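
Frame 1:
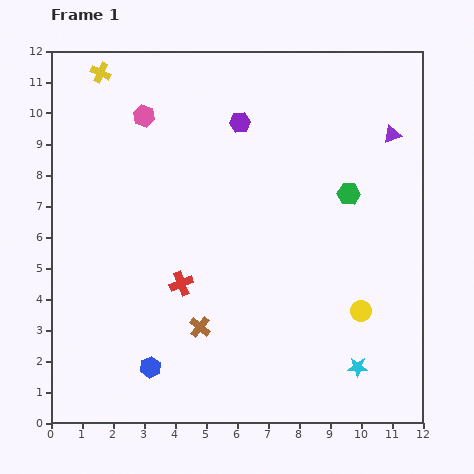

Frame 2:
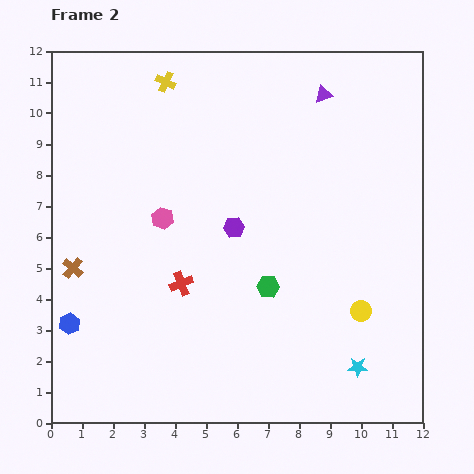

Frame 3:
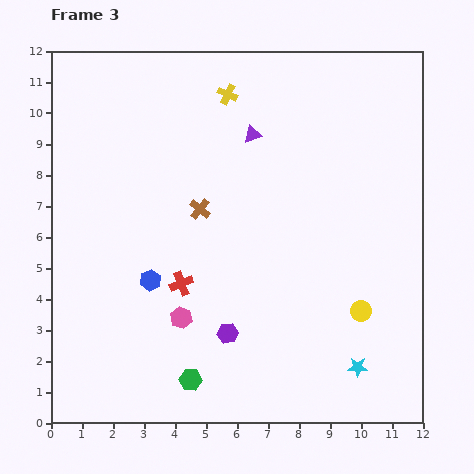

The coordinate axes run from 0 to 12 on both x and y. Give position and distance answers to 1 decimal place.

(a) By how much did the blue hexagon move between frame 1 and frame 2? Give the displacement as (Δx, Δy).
(-2.6, 1.4)

The blue hexagon was at (3.2, 1.8) in frame 1 and (0.6, 3.2) in frame 2.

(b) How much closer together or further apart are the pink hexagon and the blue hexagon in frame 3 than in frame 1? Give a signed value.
-6.5

Distance in frame 1: 8.1. Distance in frame 3: 1.6.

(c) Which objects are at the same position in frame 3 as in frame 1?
the cyan star, the red cross, the yellow circle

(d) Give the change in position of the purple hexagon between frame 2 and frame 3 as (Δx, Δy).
(-0.2, -3.4)

The purple hexagon was at (5.9, 6.3) in frame 2 and (5.7, 2.9) in frame 3.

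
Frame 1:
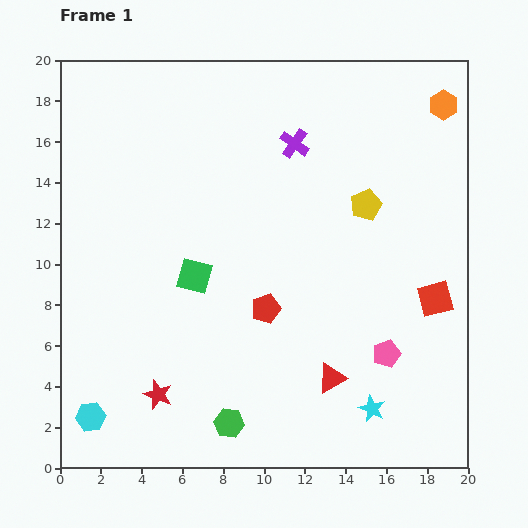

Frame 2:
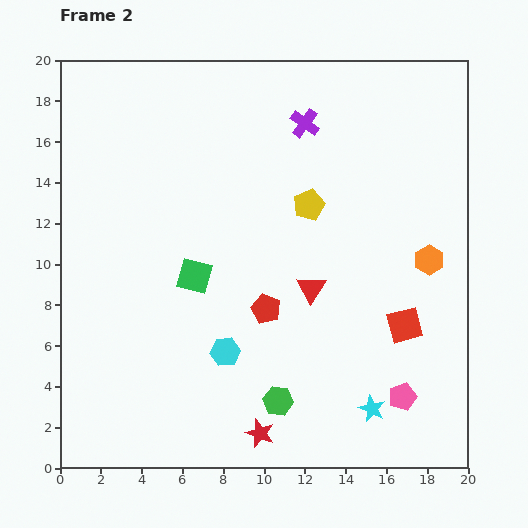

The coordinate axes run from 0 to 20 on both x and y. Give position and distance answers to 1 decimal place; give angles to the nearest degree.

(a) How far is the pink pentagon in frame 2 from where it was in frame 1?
2.2

The pink pentagon moved from (16.0, 5.6) to (16.8, 3.5), a distance of √(0.8² + 2.1²) ≈ 2.2.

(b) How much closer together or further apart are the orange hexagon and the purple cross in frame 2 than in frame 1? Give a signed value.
+1.6

Distance in frame 1: 7.5. Distance in frame 2: 9.1.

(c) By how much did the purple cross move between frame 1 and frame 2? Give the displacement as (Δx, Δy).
(0.5, 1.0)

The purple cross was at (11.5, 15.9) in frame 1 and (12.0, 16.9) in frame 2.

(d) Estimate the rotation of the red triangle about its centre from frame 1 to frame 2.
30° counter-clockwise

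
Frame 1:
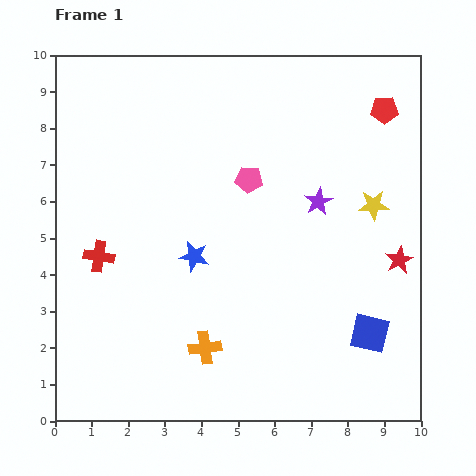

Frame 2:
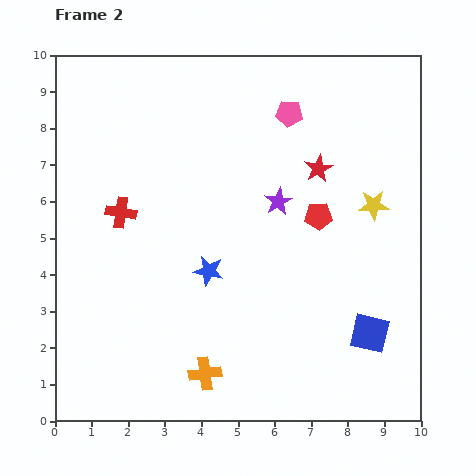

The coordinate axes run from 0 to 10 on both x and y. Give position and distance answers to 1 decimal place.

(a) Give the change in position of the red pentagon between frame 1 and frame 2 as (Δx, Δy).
(-1.8, -2.9)

The red pentagon was at (9.0, 8.5) in frame 1 and (7.2, 5.6) in frame 2.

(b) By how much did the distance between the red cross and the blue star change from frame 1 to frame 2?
+0.3

Distance in frame 1: 2.6. Distance in frame 2: 2.9.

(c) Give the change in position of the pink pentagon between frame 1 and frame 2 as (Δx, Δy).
(1.1, 1.8)

The pink pentagon was at (5.3, 6.6) in frame 1 and (6.4, 8.4) in frame 2.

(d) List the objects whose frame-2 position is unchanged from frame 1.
the blue square, the yellow star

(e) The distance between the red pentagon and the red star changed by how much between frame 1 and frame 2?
-2.8

Distance in frame 1: 4.1. Distance in frame 2: 1.3.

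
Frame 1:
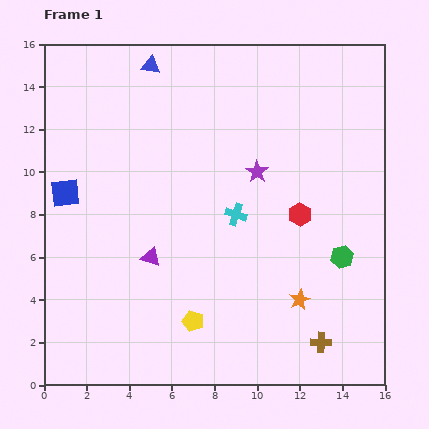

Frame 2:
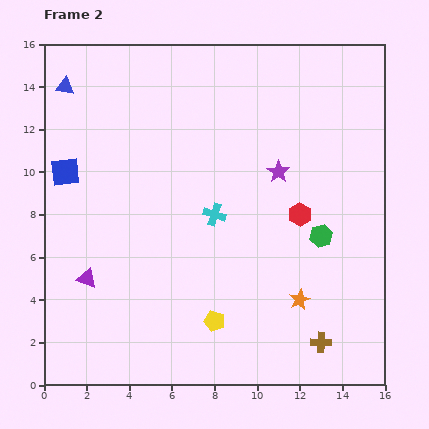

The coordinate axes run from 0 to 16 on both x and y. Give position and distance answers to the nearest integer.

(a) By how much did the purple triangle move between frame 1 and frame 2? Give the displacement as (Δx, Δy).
(-3, -1)

The purple triangle was at (5, 6) in frame 1 and (2, 5) in frame 2.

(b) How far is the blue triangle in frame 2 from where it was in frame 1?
4

The blue triangle moved from (5, 15) to (1, 14), a distance of √(4² + 1²) ≈ 4.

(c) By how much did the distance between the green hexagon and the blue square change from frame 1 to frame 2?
-1

Distance in frame 1: 13. Distance in frame 2: 12.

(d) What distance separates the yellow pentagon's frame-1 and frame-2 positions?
1

The yellow pentagon moved from (7, 3) to (8, 3), a distance of √(1² + 0²) ≈ 1.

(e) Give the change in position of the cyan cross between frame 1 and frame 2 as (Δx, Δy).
(-1, 0)

The cyan cross was at (9, 8) in frame 1 and (8, 8) in frame 2.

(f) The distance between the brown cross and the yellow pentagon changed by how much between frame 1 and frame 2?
-1

Distance in frame 1: 6. Distance in frame 2: 5.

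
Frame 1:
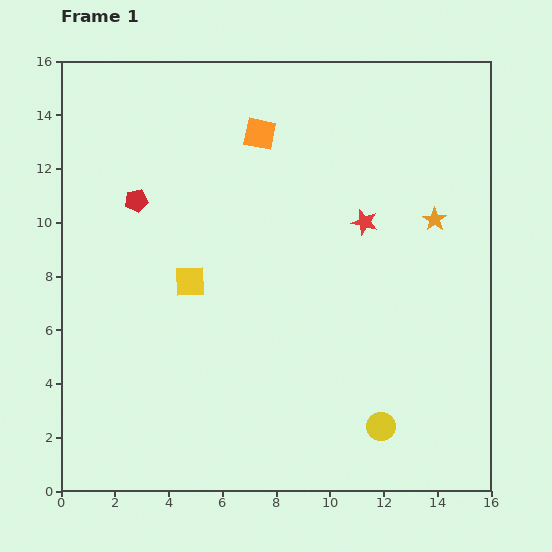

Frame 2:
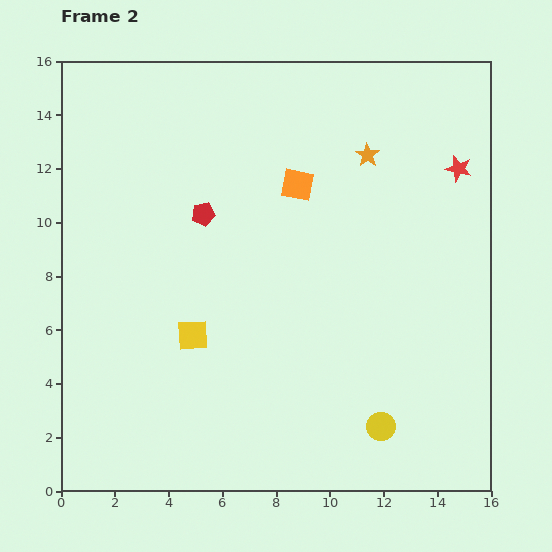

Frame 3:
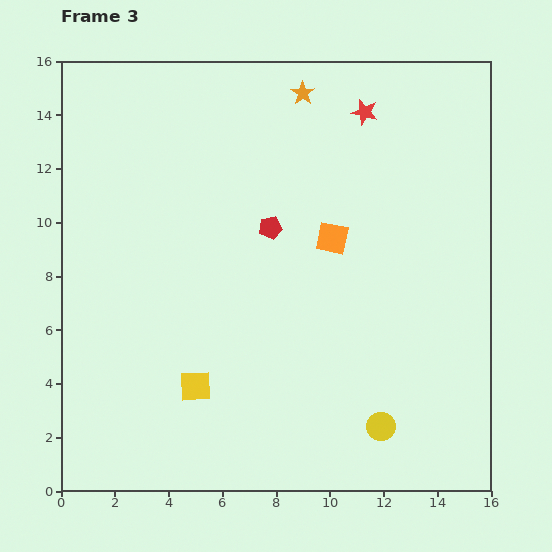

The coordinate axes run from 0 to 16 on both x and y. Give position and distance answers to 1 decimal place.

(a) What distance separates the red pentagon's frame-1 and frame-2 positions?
2.5

The red pentagon moved from (2.8, 10.8) to (5.3, 10.3), a distance of √(2.5² + 0.5²) ≈ 2.5.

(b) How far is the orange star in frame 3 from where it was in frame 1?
6.8

The orange star moved from (13.9, 10.1) to (9.0, 14.8), a distance of √(4.9² + 4.7²) ≈ 6.8.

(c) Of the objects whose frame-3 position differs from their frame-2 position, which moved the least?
the yellow square

(moved 1.9)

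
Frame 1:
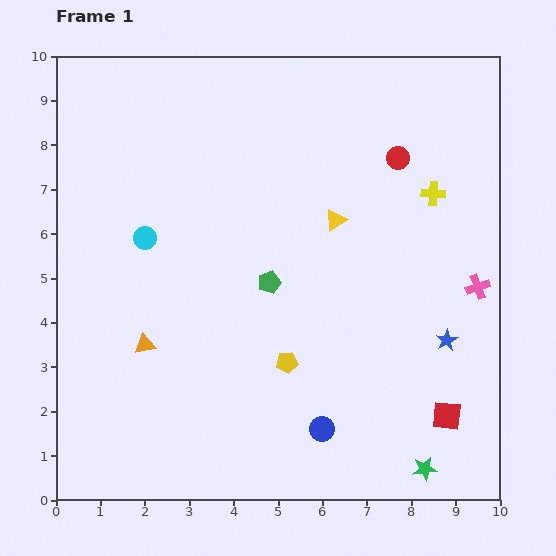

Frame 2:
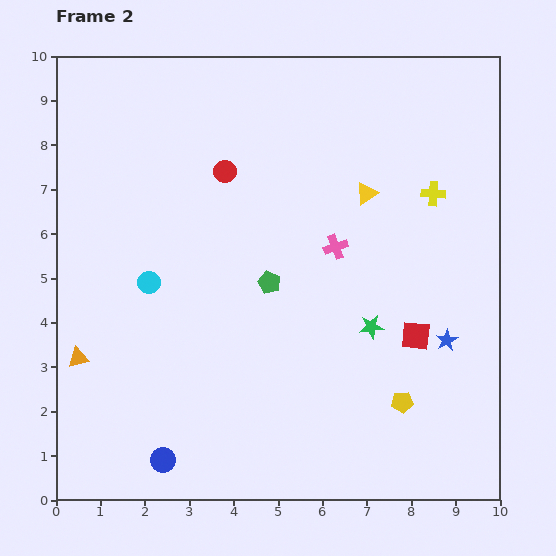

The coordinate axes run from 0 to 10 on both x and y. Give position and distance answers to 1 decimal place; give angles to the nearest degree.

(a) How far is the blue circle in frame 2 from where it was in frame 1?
3.7

The blue circle moved from (6.0, 1.6) to (2.4, 0.9), a distance of √(3.6² + 0.7²) ≈ 3.7.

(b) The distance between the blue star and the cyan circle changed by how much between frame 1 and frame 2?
-0.4

Distance in frame 1: 7.2. Distance in frame 2: 6.8.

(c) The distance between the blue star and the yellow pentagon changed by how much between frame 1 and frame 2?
-1.9

Distance in frame 1: 3.6. Distance in frame 2: 1.7.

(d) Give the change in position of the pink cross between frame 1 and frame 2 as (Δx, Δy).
(-3.2, 0.9)

The pink cross was at (9.5, 4.8) in frame 1 and (6.3, 5.7) in frame 2.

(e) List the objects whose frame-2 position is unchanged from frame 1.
the blue star, the yellow cross, the green pentagon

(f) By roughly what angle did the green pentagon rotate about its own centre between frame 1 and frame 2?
29° counter-clockwise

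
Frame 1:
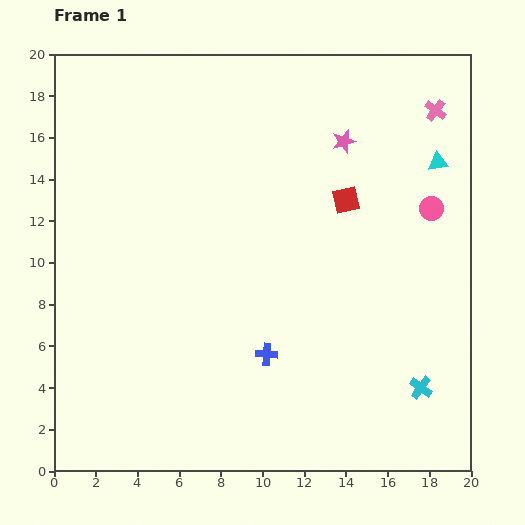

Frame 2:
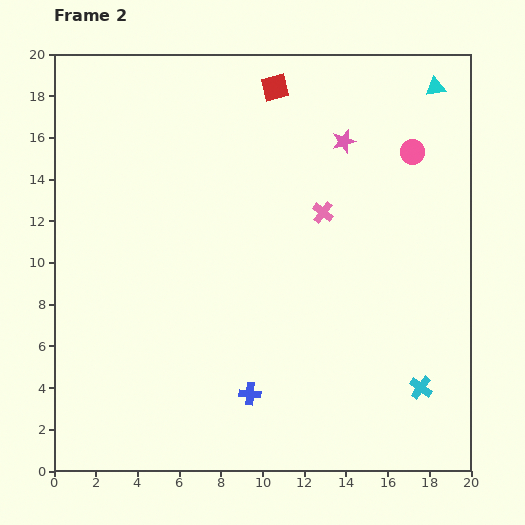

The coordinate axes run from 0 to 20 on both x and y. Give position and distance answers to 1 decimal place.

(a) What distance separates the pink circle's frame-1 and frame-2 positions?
2.8

The pink circle moved from (18.1, 12.6) to (17.2, 15.3), a distance of √(0.9² + 2.7²) ≈ 2.8.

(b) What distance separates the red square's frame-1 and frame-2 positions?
6.4

The red square moved from (14.0, 13.0) to (10.6, 18.4), a distance of √(3.4² + 5.4²) ≈ 6.4.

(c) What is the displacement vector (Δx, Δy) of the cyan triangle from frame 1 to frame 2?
(-0.1, 3.6)

The cyan triangle was at (18.4, 14.8) in frame 1 and (18.3, 18.4) in frame 2.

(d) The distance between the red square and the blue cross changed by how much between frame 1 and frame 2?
+6.4

Distance in frame 1: 8.3. Distance in frame 2: 14.7.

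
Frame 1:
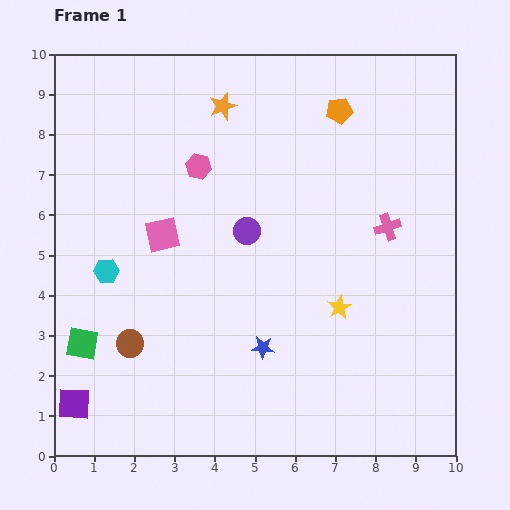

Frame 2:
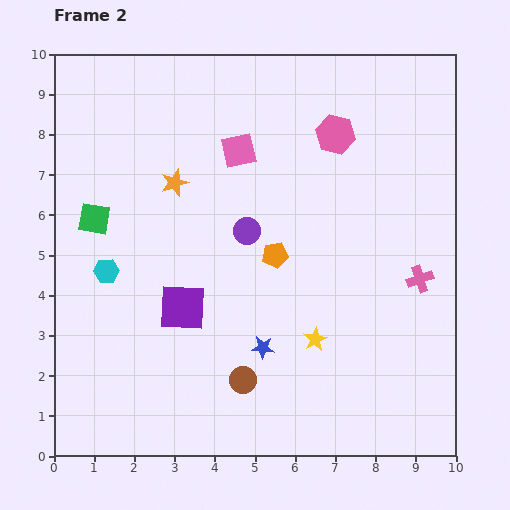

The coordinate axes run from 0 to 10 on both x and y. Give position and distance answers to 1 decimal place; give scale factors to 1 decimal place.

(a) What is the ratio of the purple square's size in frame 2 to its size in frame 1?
1.4×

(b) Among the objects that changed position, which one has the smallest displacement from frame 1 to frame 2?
the yellow star

(moved 1.0)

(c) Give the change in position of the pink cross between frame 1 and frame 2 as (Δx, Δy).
(0.8, -1.3)

The pink cross was at (8.3, 5.7) in frame 1 and (9.1, 4.4) in frame 2.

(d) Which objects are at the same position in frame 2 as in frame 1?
the purple circle, the blue star, the cyan hexagon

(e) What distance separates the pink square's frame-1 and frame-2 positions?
2.8

The pink square moved from (2.7, 5.5) to (4.6, 7.6), a distance of √(1.9² + 2.1²) ≈ 2.8.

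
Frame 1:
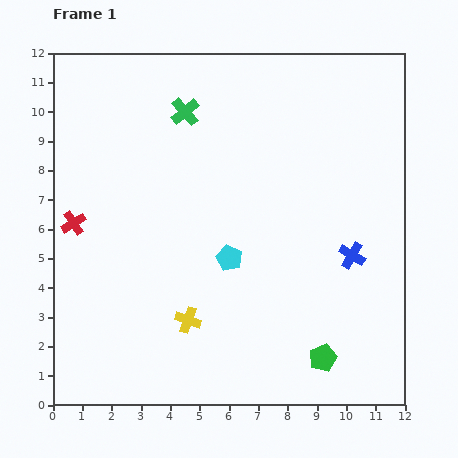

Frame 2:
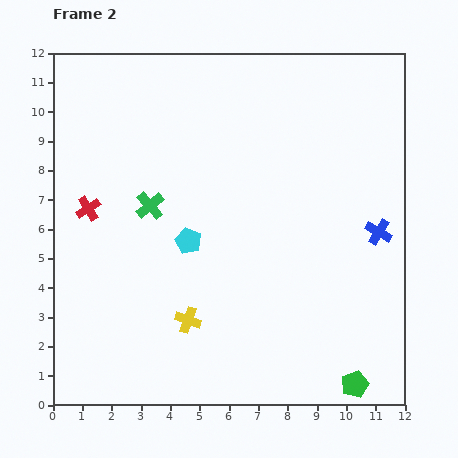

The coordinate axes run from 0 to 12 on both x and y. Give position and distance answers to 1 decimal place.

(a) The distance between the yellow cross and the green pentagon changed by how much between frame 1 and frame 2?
+1.3

Distance in frame 1: 4.8. Distance in frame 2: 6.1.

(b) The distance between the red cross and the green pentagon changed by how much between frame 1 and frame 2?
+1.2

Distance in frame 1: 9.7. Distance in frame 2: 10.9.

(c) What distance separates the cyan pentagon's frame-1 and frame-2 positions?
1.5

The cyan pentagon moved from (6.0, 5.0) to (4.6, 5.6), a distance of √(1.4² + 0.6²) ≈ 1.5.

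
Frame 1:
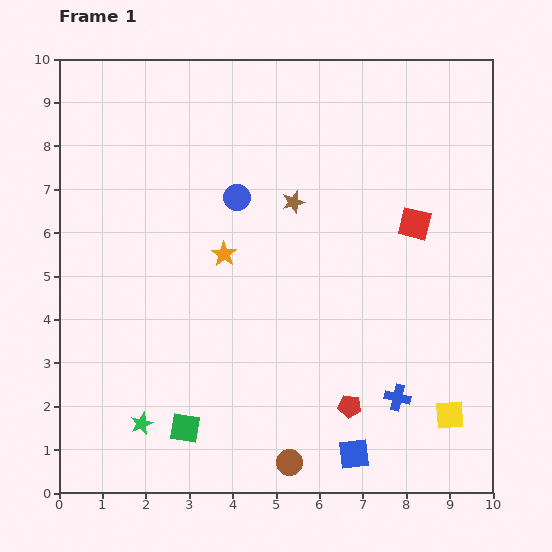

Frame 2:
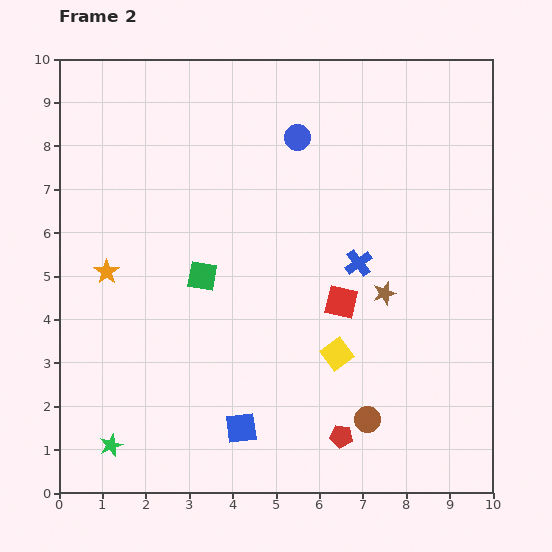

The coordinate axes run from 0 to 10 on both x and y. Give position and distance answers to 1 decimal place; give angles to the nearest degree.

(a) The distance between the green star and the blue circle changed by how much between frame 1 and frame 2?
+2.7

Distance in frame 1: 5.6. Distance in frame 2: 8.3.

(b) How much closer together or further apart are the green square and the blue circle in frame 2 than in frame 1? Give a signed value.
-1.5

Distance in frame 1: 5.4. Distance in frame 2: 3.9.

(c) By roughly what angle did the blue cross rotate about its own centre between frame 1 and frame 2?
40° clockwise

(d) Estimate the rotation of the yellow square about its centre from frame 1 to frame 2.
33° counter-clockwise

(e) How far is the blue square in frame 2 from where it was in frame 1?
2.7

The blue square moved from (6.8, 0.9) to (4.2, 1.5), a distance of √(2.6² + 0.6²) ≈ 2.7.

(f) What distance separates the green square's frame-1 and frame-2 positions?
3.5

The green square moved from (2.9, 1.5) to (3.3, 5.0), a distance of √(0.4² + 3.5²) ≈ 3.5.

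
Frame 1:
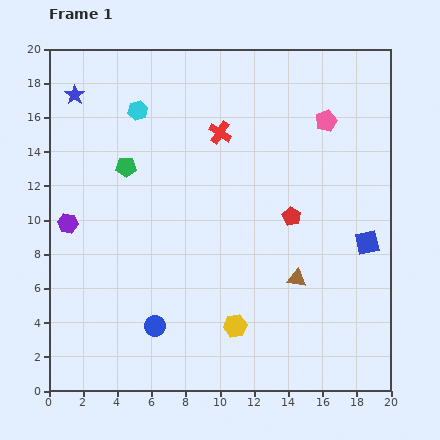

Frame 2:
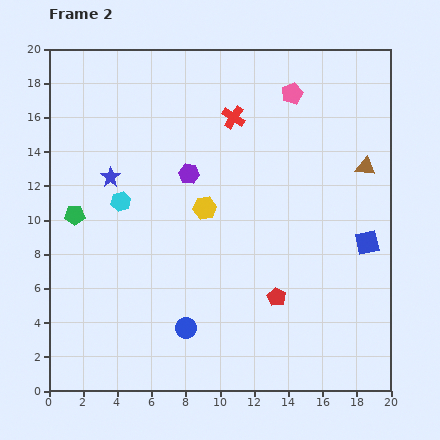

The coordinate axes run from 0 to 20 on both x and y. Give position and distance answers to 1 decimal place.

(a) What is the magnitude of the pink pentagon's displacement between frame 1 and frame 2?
2.6

The pink pentagon moved from (16.2, 15.8) to (14.2, 17.4), a distance of √(2.0² + 1.6²) ≈ 2.6.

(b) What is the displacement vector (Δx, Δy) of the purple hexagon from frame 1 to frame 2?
(7.1, 2.9)

The purple hexagon was at (1.1, 9.8) in frame 1 and (8.2, 12.7) in frame 2.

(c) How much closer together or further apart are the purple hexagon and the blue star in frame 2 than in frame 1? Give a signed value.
-2.9

Distance in frame 1: 7.5. Distance in frame 2: 4.6.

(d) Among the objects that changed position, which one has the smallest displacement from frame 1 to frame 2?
the red cross

(moved 1.2)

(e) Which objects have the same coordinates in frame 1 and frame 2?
the blue square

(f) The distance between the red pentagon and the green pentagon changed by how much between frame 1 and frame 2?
+2.6

Distance in frame 1: 10.1. Distance in frame 2: 12.7.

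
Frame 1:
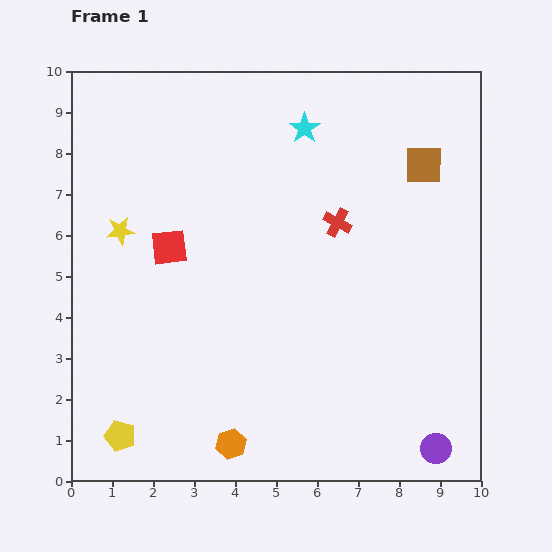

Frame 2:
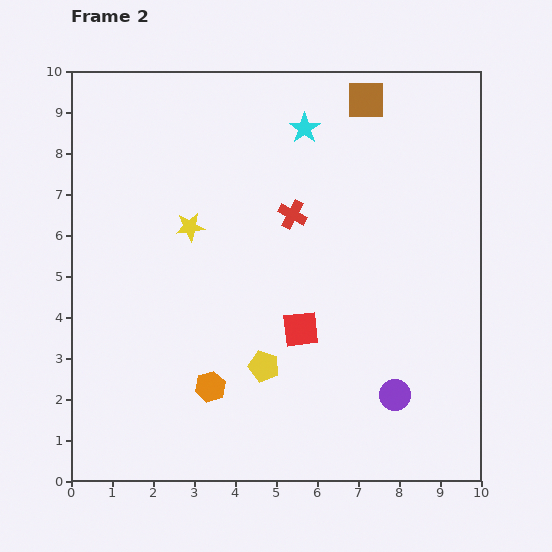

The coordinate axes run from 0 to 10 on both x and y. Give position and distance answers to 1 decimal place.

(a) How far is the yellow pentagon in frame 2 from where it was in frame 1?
3.9

The yellow pentagon moved from (1.2, 1.1) to (4.7, 2.8), a distance of √(3.5² + 1.7²) ≈ 3.9.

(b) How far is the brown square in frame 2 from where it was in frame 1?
2.1

The brown square moved from (8.6, 7.7) to (7.2, 9.3), a distance of √(1.4² + 1.6²) ≈ 2.1.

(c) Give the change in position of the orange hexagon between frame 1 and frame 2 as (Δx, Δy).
(-0.5, 1.4)

The orange hexagon was at (3.9, 0.9) in frame 1 and (3.4, 2.3) in frame 2.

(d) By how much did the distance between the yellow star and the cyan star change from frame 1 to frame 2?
-1.4

Distance in frame 1: 5.1. Distance in frame 2: 3.7.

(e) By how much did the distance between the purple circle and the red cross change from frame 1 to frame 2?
-0.9

Distance in frame 1: 6.0. Distance in frame 2: 5.1.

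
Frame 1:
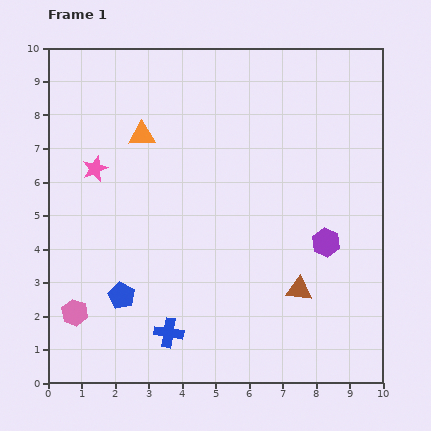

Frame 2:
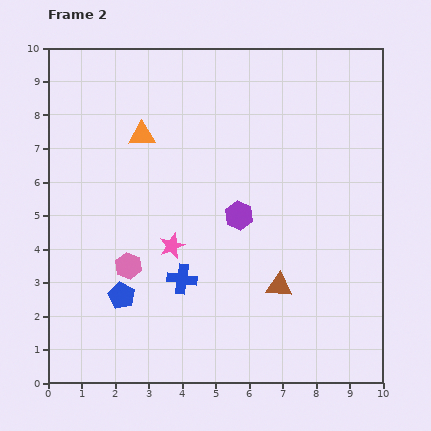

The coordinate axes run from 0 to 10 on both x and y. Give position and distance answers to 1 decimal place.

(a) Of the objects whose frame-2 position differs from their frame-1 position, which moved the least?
the brown triangle

(moved 0.6)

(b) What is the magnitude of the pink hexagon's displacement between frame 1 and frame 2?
2.1

The pink hexagon moved from (0.8, 2.1) to (2.4, 3.5), a distance of √(1.6² + 1.4²) ≈ 2.1.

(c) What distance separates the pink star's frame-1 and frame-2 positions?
3.3

The pink star moved from (1.4, 6.4) to (3.7, 4.1), a distance of √(2.3² + 2.3²) ≈ 3.3.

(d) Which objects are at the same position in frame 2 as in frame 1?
the blue pentagon, the orange triangle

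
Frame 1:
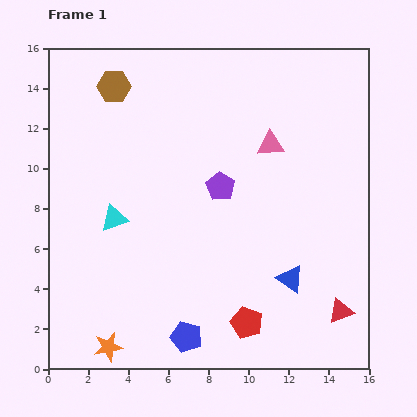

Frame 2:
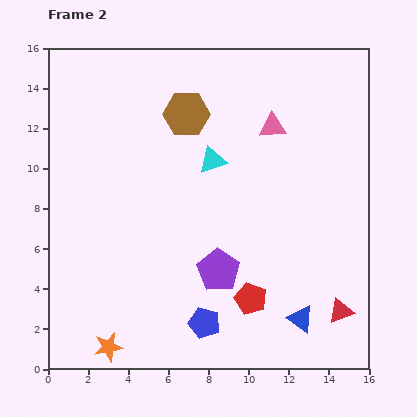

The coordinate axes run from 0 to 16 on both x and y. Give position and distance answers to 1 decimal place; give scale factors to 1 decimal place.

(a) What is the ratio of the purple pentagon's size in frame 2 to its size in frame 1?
1.5×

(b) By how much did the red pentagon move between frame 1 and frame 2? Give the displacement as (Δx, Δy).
(0.2, 1.2)

The red pentagon was at (9.9, 2.3) in frame 1 and (10.1, 3.5) in frame 2.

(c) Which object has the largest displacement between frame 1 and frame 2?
the cyan triangle

(moved 5.7; next 4.2)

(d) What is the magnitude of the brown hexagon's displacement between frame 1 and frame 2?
3.9

The brown hexagon moved from (3.3, 14.1) to (6.9, 12.7), a distance of √(3.6² + 1.4²) ≈ 3.9.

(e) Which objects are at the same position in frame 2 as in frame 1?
the orange star, the red triangle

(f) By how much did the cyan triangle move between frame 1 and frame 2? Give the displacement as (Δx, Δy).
(4.9, 2.9)

The cyan triangle was at (3.3, 7.5) in frame 1 and (8.2, 10.4) in frame 2.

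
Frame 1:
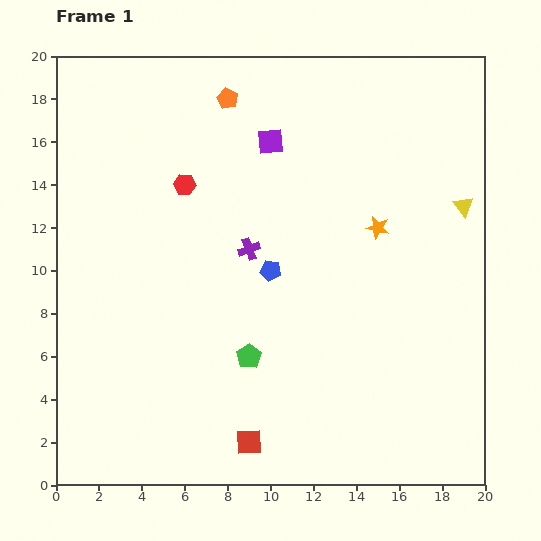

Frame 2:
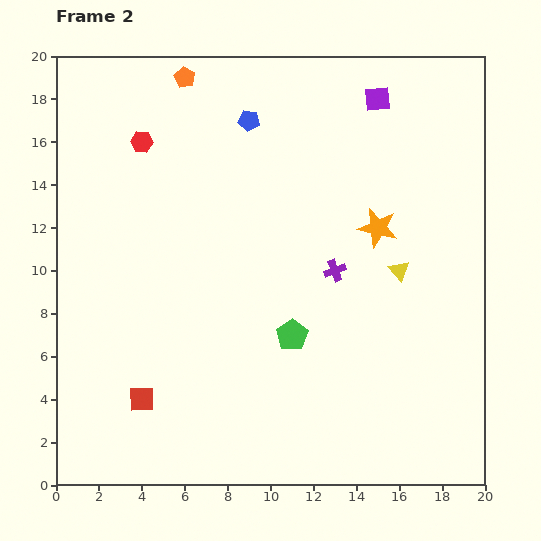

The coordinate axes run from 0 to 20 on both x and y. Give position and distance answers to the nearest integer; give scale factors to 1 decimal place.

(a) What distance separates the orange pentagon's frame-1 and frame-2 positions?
2

The orange pentagon moved from (8, 18) to (6, 19), a distance of √(2² + 1²) ≈ 2.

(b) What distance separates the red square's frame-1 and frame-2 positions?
5

The red square moved from (9, 2) to (4, 4), a distance of √(5² + 2²) ≈ 5.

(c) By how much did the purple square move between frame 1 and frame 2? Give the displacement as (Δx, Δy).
(5, 2)

The purple square was at (10, 16) in frame 1 and (15, 18) in frame 2.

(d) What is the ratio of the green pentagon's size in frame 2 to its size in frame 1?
1.3×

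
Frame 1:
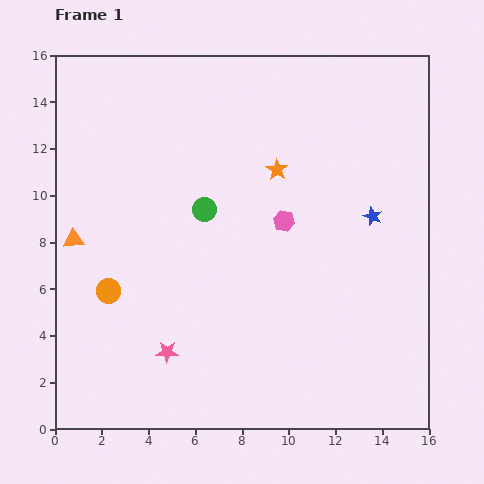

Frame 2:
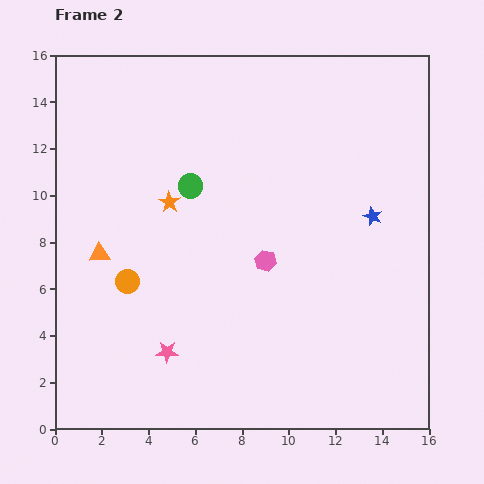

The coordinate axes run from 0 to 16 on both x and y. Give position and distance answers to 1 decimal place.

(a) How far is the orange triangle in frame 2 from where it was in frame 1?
1.3

The orange triangle moved from (0.8, 8.1) to (1.9, 7.5), a distance of √(1.1² + 0.6²) ≈ 1.3.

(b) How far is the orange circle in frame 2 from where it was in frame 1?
0.9

The orange circle moved from (2.3, 5.9) to (3.1, 6.3), a distance of √(0.8² + 0.4²) ≈ 0.9.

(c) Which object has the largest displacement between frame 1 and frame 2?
the orange star

(moved 4.8; next 1.9)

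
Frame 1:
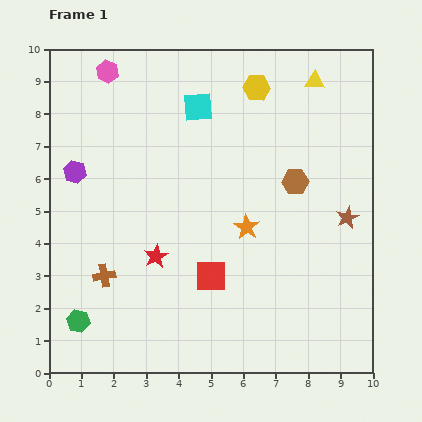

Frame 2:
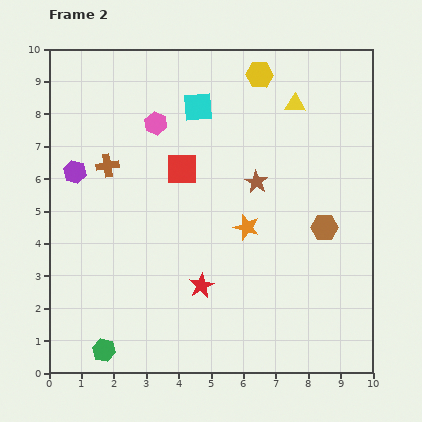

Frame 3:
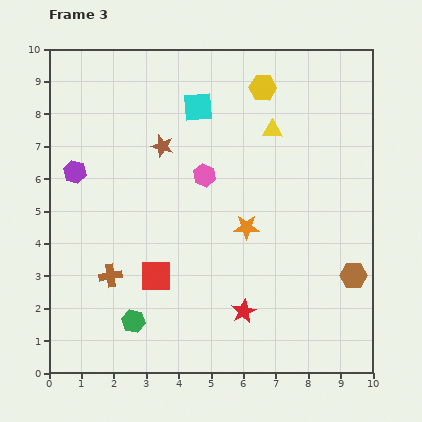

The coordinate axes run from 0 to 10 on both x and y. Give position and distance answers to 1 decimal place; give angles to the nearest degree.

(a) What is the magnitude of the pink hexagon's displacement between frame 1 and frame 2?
2.2

The pink hexagon moved from (1.8, 9.3) to (3.3, 7.7), a distance of √(1.5² + 1.6²) ≈ 2.2.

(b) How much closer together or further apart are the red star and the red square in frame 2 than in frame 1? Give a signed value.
+1.8

Distance in frame 1: 1.8. Distance in frame 2: 3.6.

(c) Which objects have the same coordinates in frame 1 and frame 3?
the cyan square, the purple hexagon, the orange star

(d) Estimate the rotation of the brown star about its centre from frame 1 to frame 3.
31° counter-clockwise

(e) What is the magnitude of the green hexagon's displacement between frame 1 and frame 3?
1.7

The green hexagon moved from (0.9, 1.6) to (2.6, 1.6), a distance of √(1.7² + 0.0²) ≈ 1.7.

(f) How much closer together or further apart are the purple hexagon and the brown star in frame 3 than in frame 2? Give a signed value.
-2.8

Distance in frame 2: 5.6. Distance in frame 3: 2.8.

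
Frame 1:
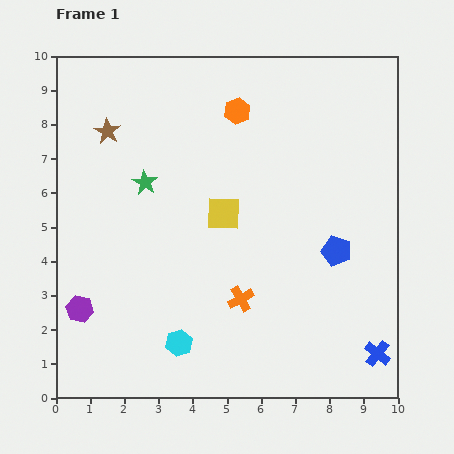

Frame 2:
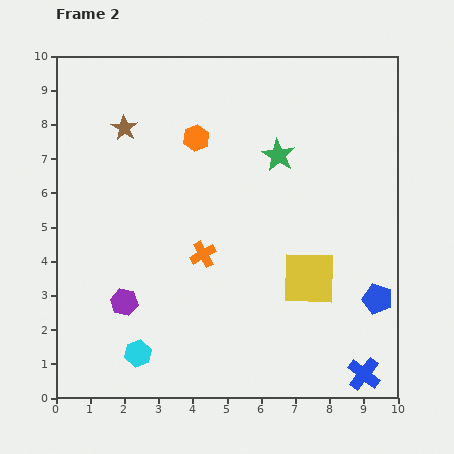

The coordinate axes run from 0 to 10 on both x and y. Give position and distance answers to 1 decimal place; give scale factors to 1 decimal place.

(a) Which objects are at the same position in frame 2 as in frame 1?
none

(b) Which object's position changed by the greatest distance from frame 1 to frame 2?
the green star

(moved 4.0; next 3.1)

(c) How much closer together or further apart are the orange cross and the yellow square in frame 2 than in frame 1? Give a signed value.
+0.7

Distance in frame 1: 2.5. Distance in frame 2: 3.2.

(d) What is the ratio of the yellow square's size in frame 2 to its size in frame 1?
1.6×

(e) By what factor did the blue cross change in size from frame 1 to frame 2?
1.3×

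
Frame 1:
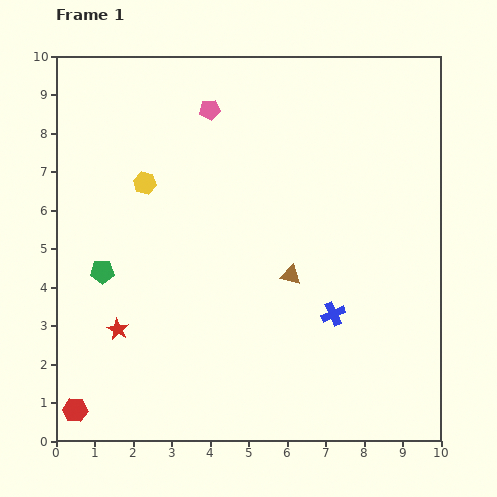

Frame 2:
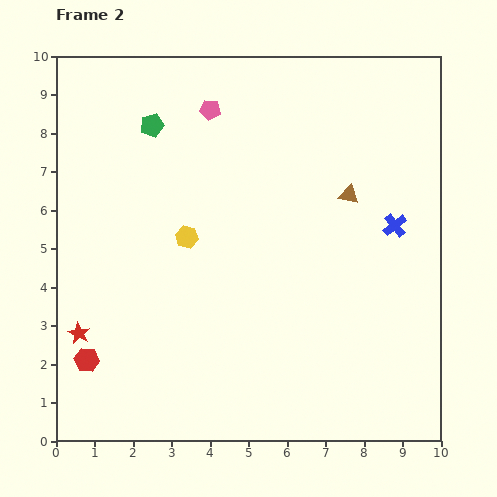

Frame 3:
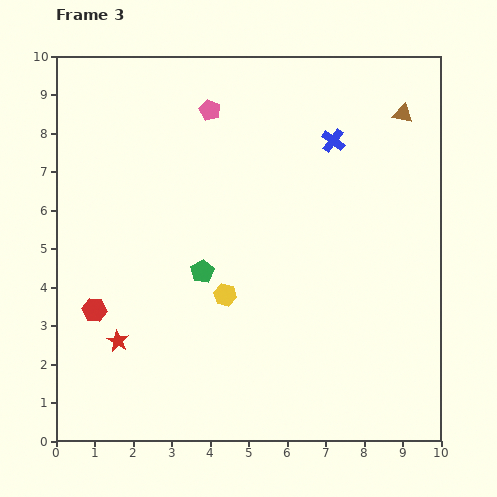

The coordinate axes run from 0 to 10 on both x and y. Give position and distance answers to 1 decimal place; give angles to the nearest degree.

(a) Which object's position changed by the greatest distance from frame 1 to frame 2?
the green pentagon

(moved 4.0; next 2.8)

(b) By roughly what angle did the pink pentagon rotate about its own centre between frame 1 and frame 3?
30° clockwise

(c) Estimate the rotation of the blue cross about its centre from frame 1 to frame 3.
31° counter-clockwise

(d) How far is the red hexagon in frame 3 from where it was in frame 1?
2.6

The red hexagon moved from (0.5, 0.8) to (1.0, 3.4), a distance of √(0.5² + 2.6²) ≈ 2.6.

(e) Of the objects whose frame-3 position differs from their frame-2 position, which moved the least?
the red star

(moved 1.0)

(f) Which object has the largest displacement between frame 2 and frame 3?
the green pentagon

(moved 4.0; next 2.7)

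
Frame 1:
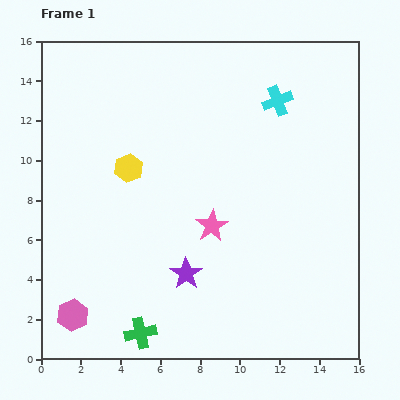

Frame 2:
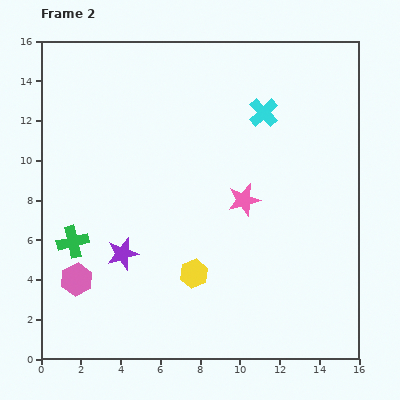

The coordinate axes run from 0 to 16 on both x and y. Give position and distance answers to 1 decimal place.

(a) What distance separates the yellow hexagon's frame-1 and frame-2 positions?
6.2

The yellow hexagon moved from (4.4, 9.6) to (7.7, 4.3), a distance of √(3.3² + 5.3²) ≈ 6.2.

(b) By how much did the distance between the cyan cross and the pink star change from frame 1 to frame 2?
-2.6

Distance in frame 1: 7.1. Distance in frame 2: 4.5.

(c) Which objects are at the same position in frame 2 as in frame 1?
none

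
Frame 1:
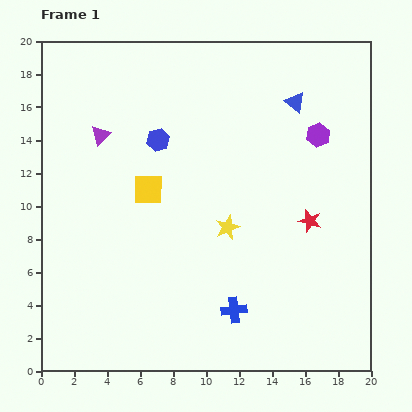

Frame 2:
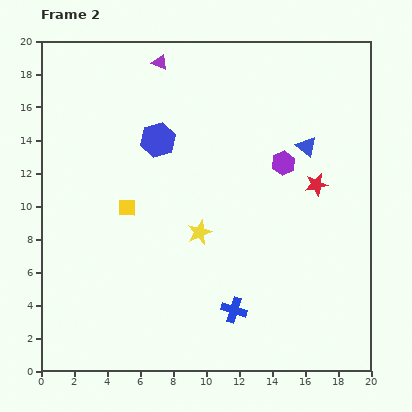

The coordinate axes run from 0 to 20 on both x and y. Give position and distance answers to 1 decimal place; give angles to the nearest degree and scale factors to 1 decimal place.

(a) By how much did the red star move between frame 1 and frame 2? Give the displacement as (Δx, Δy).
(0.4, 2.2)

The red star was at (16.3, 9.1) in frame 1 and (16.7, 11.3) in frame 2.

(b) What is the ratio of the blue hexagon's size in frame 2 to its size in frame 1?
1.5×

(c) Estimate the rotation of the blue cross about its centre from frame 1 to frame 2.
24° clockwise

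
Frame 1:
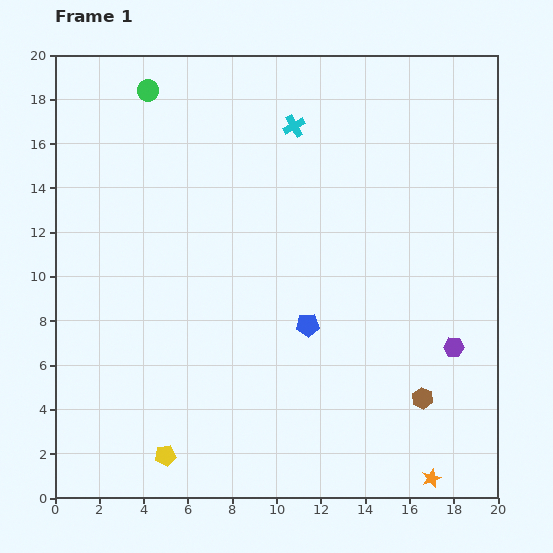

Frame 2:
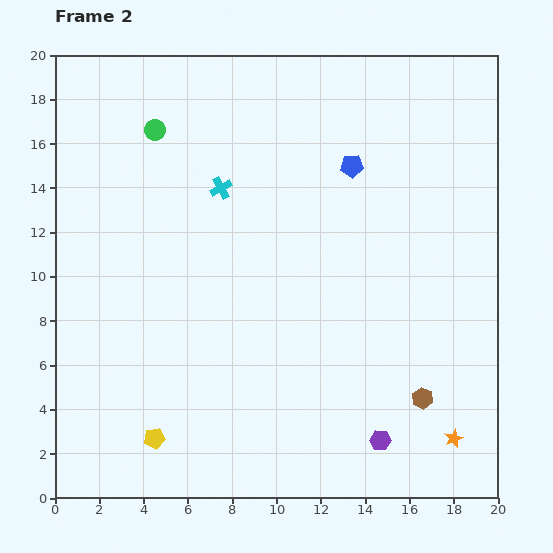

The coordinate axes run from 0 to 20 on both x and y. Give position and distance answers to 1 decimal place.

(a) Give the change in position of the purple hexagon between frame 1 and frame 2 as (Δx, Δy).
(-3.3, -4.2)

The purple hexagon was at (18.0, 6.8) in frame 1 and (14.7, 2.6) in frame 2.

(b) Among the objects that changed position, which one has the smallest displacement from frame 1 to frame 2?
the yellow pentagon

(moved 0.9)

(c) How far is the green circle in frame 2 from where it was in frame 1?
1.8

The green circle moved from (4.2, 18.4) to (4.5, 16.6), a distance of √(0.3² + 1.8²) ≈ 1.8.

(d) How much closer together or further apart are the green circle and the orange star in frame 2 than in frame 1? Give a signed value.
-2.3

Distance in frame 1: 21.7. Distance in frame 2: 19.4.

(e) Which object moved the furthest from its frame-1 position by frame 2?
the blue pentagon

(moved 7.5; next 5.3)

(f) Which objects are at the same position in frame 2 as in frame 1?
the brown hexagon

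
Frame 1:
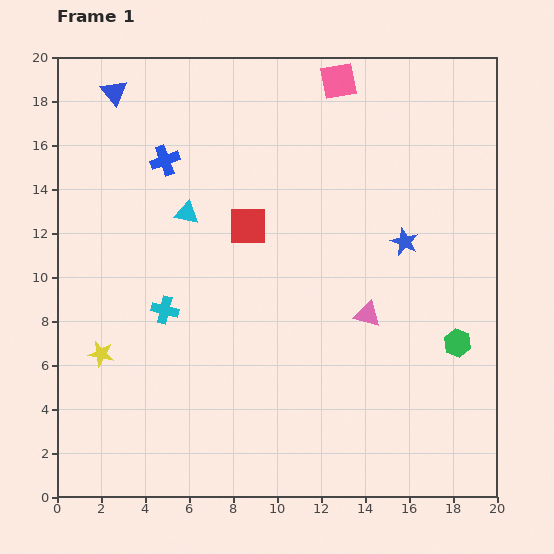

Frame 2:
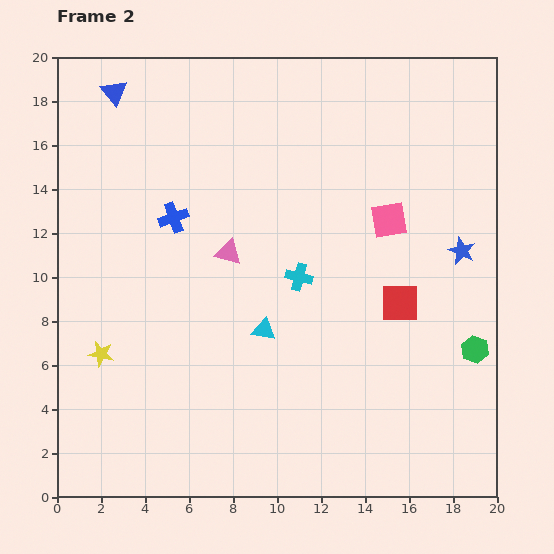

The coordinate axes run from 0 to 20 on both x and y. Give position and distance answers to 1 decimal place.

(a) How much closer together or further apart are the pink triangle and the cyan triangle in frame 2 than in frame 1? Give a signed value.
-5.6

Distance in frame 1: 9.4. Distance in frame 2: 3.8.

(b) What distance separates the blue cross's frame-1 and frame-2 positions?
2.6

The blue cross moved from (4.9, 15.3) to (5.3, 12.7), a distance of √(0.4² + 2.6²) ≈ 2.6.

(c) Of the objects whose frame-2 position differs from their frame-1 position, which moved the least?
the green hexagon

(moved 0.9)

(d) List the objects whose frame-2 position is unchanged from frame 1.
the blue triangle, the yellow star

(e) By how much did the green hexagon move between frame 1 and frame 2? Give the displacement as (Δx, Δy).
(0.8, -0.3)

The green hexagon was at (18.2, 7.0) in frame 1 and (19.0, 6.7) in frame 2.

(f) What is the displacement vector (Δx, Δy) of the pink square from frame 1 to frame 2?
(2.3, -6.3)

The pink square was at (12.8, 18.9) in frame 1 and (15.1, 12.6) in frame 2.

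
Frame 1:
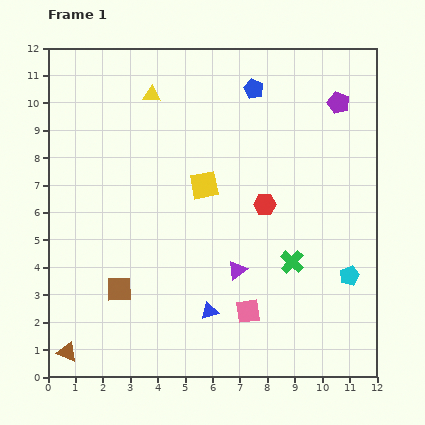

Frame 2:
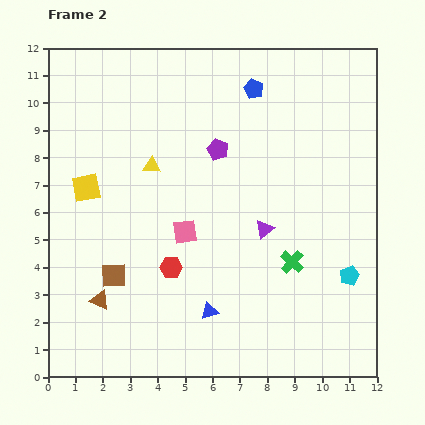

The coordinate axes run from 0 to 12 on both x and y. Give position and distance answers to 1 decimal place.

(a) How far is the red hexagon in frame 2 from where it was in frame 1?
4.1

The red hexagon moved from (7.9, 6.3) to (4.5, 4.0), a distance of √(3.4² + 2.3²) ≈ 4.1.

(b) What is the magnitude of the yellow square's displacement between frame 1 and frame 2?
4.3

The yellow square moved from (5.7, 7.0) to (1.4, 6.9), a distance of √(4.3² + 0.1²) ≈ 4.3.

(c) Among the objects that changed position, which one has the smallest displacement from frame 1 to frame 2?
the brown square

(moved 0.5)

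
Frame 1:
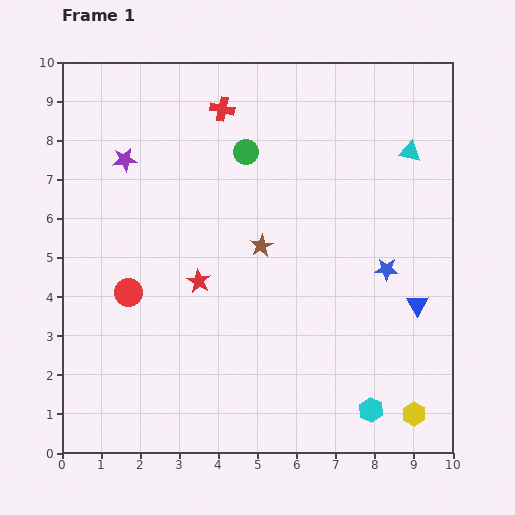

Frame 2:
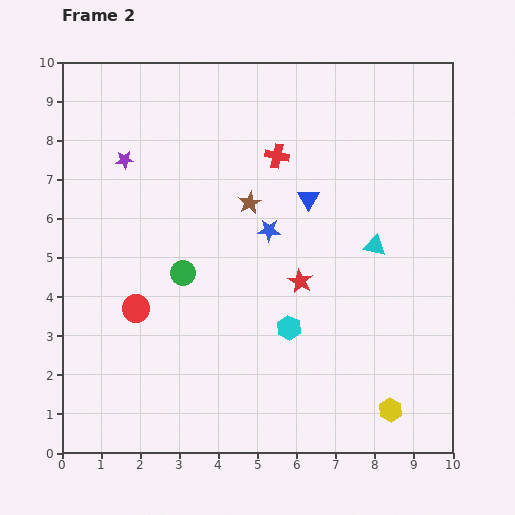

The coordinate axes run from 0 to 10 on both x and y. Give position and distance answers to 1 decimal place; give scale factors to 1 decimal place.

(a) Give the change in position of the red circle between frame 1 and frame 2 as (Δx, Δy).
(0.2, -0.4)

The red circle was at (1.7, 4.1) in frame 1 and (1.9, 3.7) in frame 2.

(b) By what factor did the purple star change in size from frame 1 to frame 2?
0.7×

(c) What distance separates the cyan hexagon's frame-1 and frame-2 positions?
3.0

The cyan hexagon moved from (7.9, 1.1) to (5.8, 3.2), a distance of √(2.1² + 2.1²) ≈ 3.0.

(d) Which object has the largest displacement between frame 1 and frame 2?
the blue triangle

(moved 3.9; next 3.5)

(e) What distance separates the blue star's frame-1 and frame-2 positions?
3.2

The blue star moved from (8.3, 4.7) to (5.3, 5.7), a distance of √(3.0² + 1.0²) ≈ 3.2.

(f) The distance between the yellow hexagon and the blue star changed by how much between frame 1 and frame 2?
+1.7

Distance in frame 1: 3.8. Distance in frame 2: 5.5.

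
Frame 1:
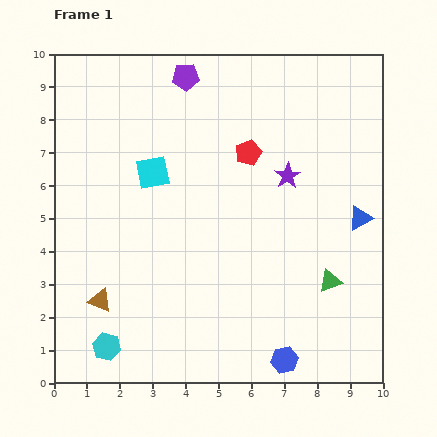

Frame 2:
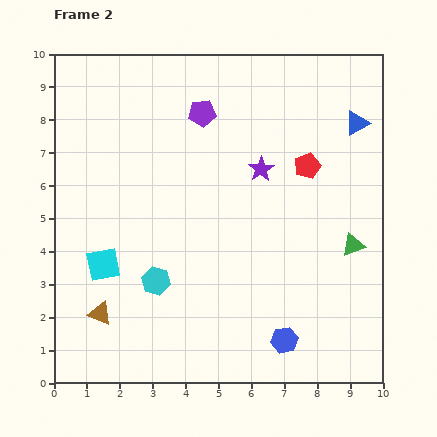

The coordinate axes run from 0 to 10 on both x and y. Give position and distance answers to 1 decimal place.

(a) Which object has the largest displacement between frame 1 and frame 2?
the cyan square

(moved 3.2; next 2.9)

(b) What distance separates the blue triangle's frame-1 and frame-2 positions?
2.9

The blue triangle moved from (9.3, 5.0) to (9.2, 7.9), a distance of √(0.1² + 2.9²) ≈ 2.9.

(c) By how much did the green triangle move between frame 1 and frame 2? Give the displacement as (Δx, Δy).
(0.7, 1.1)

The green triangle was at (8.4, 3.1) in frame 1 and (9.1, 4.2) in frame 2.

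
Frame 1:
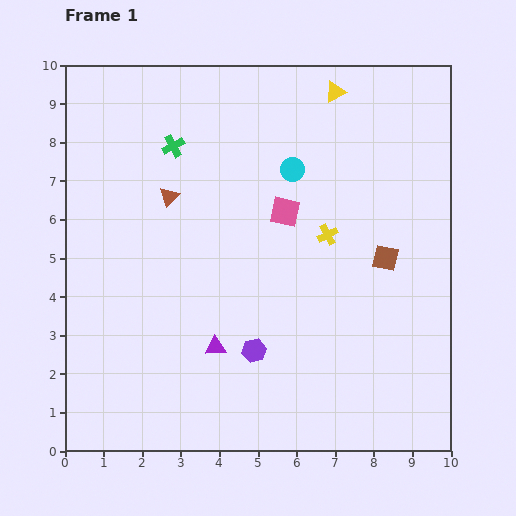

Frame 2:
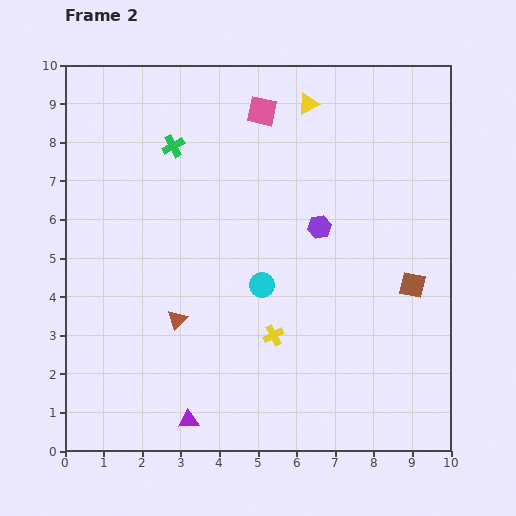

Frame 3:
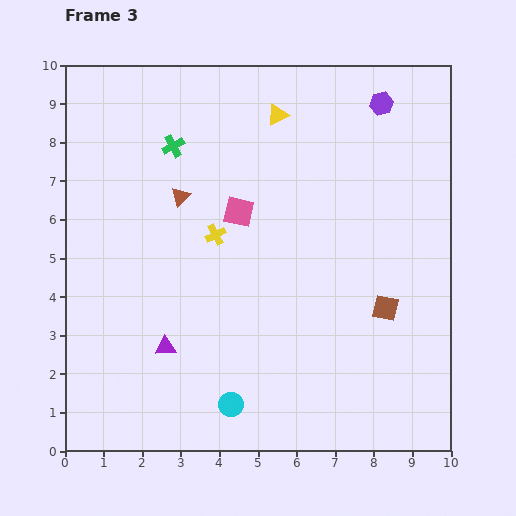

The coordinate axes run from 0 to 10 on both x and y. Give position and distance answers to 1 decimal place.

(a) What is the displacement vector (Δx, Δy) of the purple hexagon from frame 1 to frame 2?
(1.7, 3.2)

The purple hexagon was at (4.9, 2.6) in frame 1 and (6.6, 5.8) in frame 2.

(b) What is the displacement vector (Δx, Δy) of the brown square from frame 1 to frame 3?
(0.0, -1.3)

The brown square was at (8.3, 5.0) in frame 1 and (8.3, 3.7) in frame 3.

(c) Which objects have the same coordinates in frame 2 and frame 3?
the green cross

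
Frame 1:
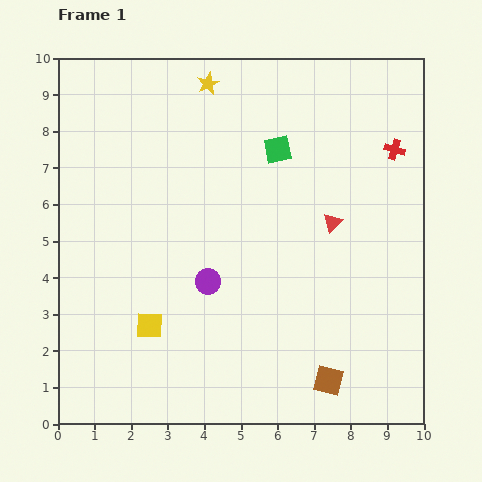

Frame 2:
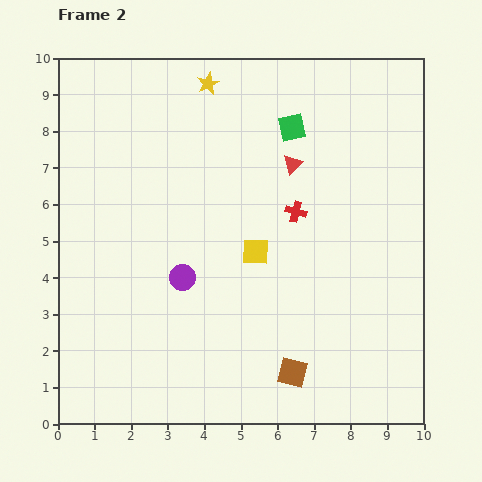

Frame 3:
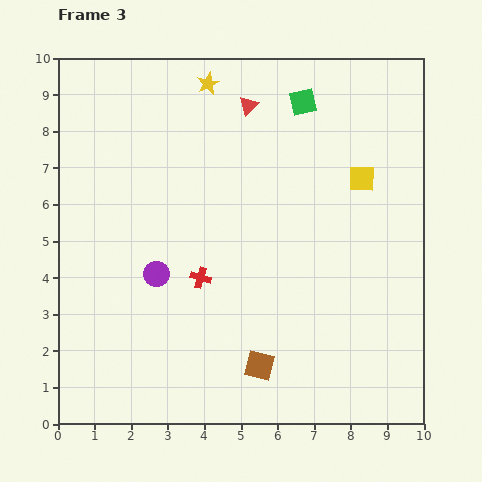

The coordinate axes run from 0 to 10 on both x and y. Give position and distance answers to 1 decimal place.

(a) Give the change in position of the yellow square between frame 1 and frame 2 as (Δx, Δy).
(2.9, 2.0)

The yellow square was at (2.5, 2.7) in frame 1 and (5.4, 4.7) in frame 2.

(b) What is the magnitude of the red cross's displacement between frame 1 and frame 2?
3.2

The red cross moved from (9.2, 7.5) to (6.5, 5.8), a distance of √(2.7² + 1.7²) ≈ 3.2.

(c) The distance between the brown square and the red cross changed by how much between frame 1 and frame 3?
-3.7

Distance in frame 1: 6.6. Distance in frame 3: 2.9.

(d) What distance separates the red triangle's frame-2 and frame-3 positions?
2.0

The red triangle moved from (6.4, 7.1) to (5.2, 8.7), a distance of √(1.2² + 1.6²) ≈ 2.0.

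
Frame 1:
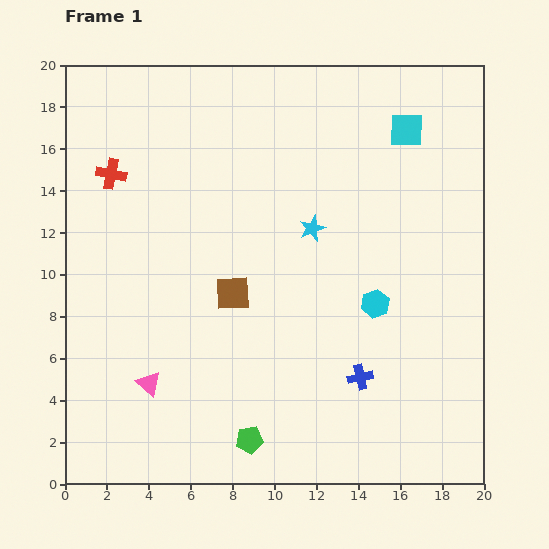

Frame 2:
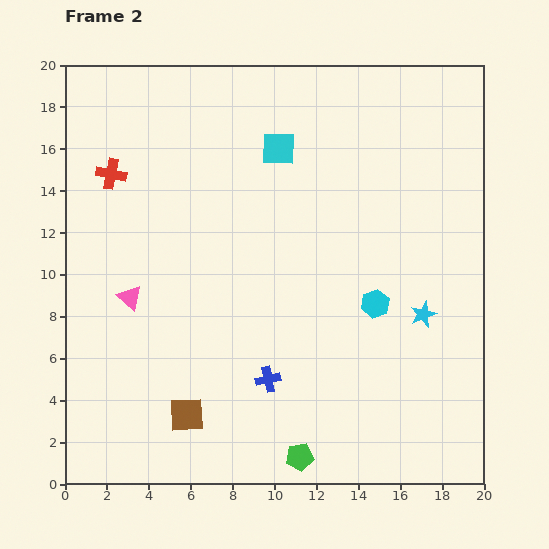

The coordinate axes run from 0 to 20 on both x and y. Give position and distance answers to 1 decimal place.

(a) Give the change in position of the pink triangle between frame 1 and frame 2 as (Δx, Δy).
(-0.9, 4.1)

The pink triangle was at (4.0, 4.8) in frame 1 and (3.1, 8.9) in frame 2.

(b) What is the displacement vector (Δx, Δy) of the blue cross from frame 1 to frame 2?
(-4.4, -0.1)

The blue cross was at (14.1, 5.1) in frame 1 and (9.7, 5.0) in frame 2.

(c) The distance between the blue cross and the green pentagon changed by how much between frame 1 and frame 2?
-2.1

Distance in frame 1: 6.1. Distance in frame 2: 4.0.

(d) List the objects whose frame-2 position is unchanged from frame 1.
the red cross, the cyan hexagon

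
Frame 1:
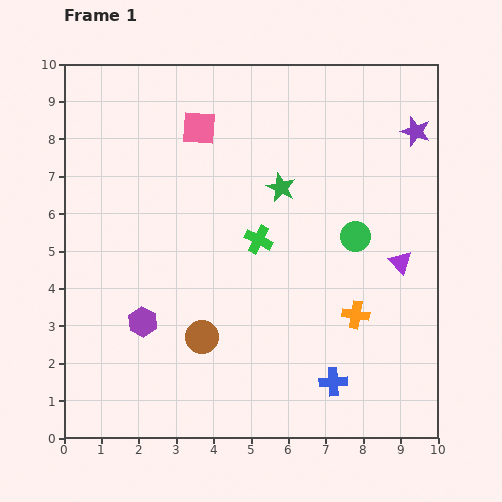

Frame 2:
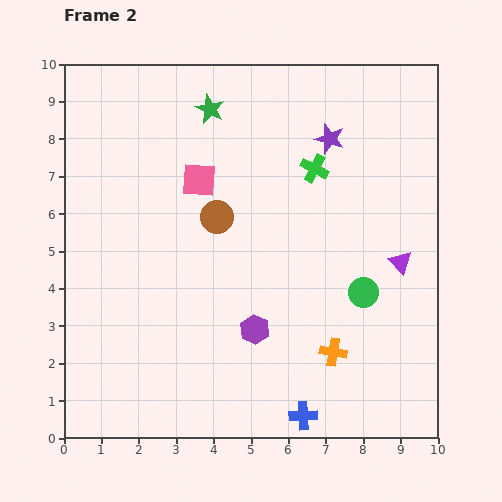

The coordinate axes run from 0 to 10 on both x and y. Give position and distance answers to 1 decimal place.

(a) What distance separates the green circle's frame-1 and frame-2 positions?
1.5

The green circle moved from (7.8, 5.4) to (8.0, 3.9), a distance of √(0.2² + 1.5²) ≈ 1.5.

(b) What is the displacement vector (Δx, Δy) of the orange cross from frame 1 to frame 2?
(-0.6, -1.0)

The orange cross was at (7.8, 3.3) in frame 1 and (7.2, 2.3) in frame 2.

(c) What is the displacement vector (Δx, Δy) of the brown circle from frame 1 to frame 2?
(0.4, 3.2)

The brown circle was at (3.7, 2.7) in frame 1 and (4.1, 5.9) in frame 2.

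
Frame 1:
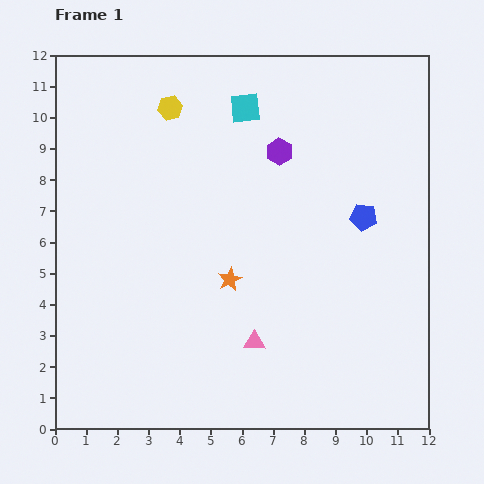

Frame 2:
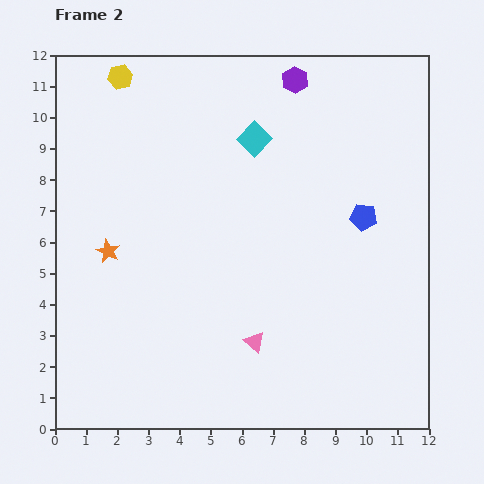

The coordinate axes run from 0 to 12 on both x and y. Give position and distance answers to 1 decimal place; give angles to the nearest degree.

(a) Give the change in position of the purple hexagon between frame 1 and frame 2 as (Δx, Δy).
(0.5, 2.3)

The purple hexagon was at (7.2, 8.9) in frame 1 and (7.7, 11.2) in frame 2.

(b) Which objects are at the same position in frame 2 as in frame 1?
the blue pentagon, the pink triangle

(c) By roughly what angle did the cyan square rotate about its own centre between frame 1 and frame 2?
40° counter-clockwise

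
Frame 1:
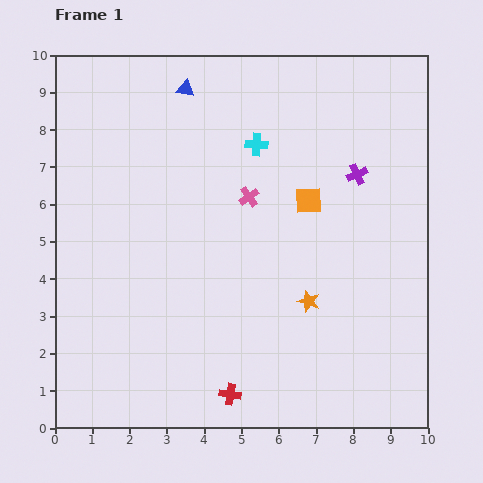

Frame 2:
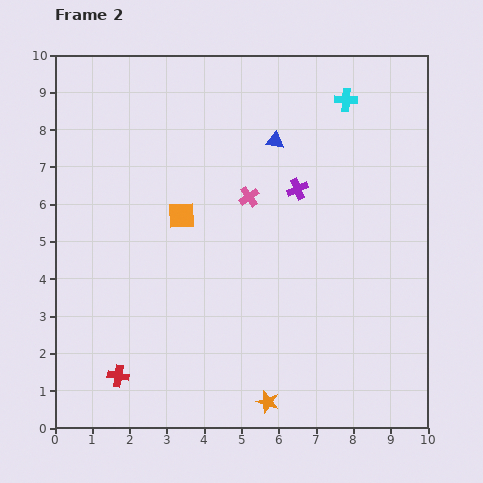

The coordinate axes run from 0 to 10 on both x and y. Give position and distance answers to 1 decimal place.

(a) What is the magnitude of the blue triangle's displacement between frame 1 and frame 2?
2.8

The blue triangle moved from (3.5, 9.1) to (5.9, 7.7), a distance of √(2.4² + 1.4²) ≈ 2.8.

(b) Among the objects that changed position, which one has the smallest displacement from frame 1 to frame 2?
the purple cross

(moved 1.6)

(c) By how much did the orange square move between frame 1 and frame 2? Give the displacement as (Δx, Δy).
(-3.4, -0.4)

The orange square was at (6.8, 6.1) in frame 1 and (3.4, 5.7) in frame 2.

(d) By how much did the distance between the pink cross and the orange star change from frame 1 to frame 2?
+2.3

Distance in frame 1: 3.2. Distance in frame 2: 5.5.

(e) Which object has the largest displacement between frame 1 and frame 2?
the orange square

(moved 3.4; next 3.0)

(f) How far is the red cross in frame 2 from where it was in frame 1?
3.0

The red cross moved from (4.7, 0.9) to (1.7, 1.4), a distance of √(3.0² + 0.5²) ≈ 3.0.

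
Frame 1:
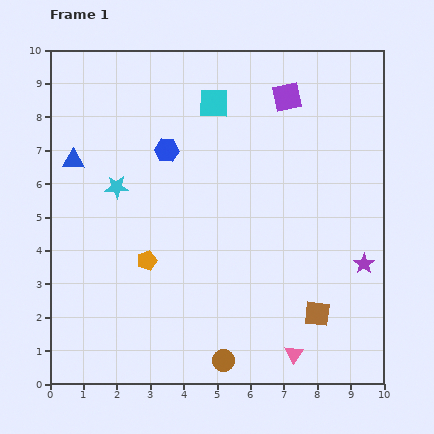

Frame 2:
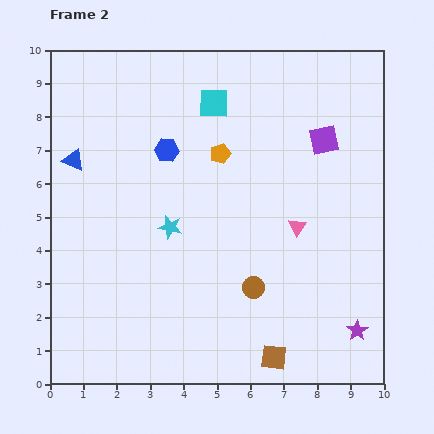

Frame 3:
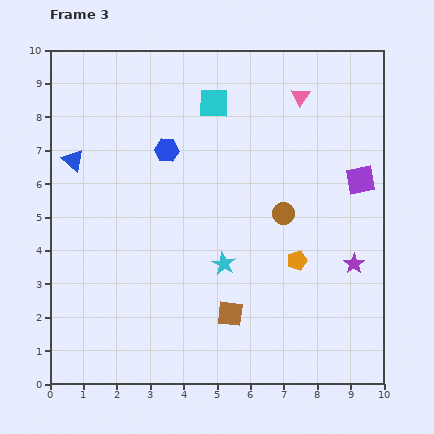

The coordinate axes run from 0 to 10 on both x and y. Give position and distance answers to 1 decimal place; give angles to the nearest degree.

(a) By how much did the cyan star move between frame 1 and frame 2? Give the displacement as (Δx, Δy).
(1.6, -1.2)

The cyan star was at (2.0, 5.9) in frame 1 and (3.6, 4.7) in frame 2.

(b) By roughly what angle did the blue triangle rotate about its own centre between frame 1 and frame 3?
39° clockwise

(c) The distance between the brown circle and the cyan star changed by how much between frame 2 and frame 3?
-0.8

Distance in frame 2: 3.1. Distance in frame 3: 2.3.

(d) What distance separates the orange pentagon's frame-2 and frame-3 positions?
3.9

The orange pentagon moved from (5.1, 6.9) to (7.4, 3.7), a distance of √(2.3² + 3.2²) ≈ 3.9.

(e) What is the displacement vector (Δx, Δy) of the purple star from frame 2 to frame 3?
(-0.1, 2.0)

The purple star was at (9.2, 1.6) in frame 2 and (9.1, 3.6) in frame 3.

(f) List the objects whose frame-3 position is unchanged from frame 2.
the blue triangle, the blue hexagon, the cyan square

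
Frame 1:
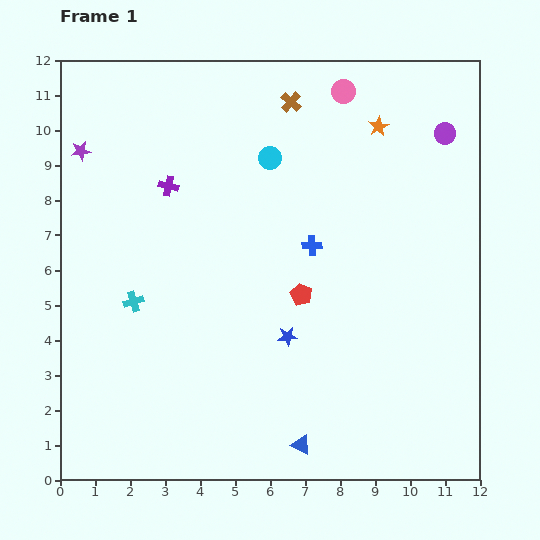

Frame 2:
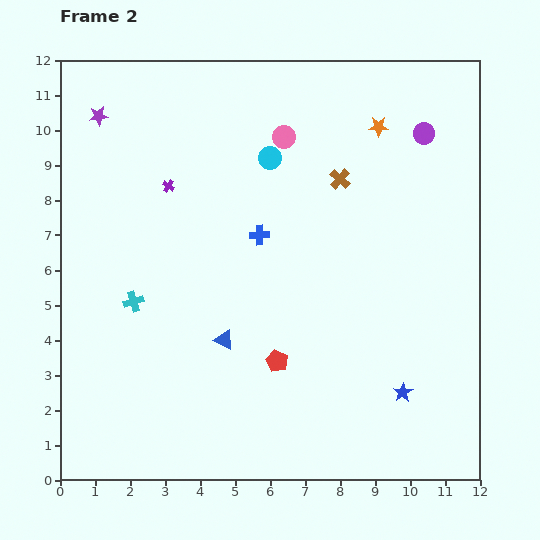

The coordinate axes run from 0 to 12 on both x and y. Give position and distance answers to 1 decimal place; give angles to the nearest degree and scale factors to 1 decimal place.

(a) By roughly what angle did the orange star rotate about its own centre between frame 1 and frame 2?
29° clockwise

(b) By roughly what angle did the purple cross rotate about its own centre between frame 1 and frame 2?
21° clockwise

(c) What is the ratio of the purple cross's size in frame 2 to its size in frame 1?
0.6×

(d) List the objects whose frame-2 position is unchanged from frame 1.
the purple cross, the orange star, the cyan cross, the cyan circle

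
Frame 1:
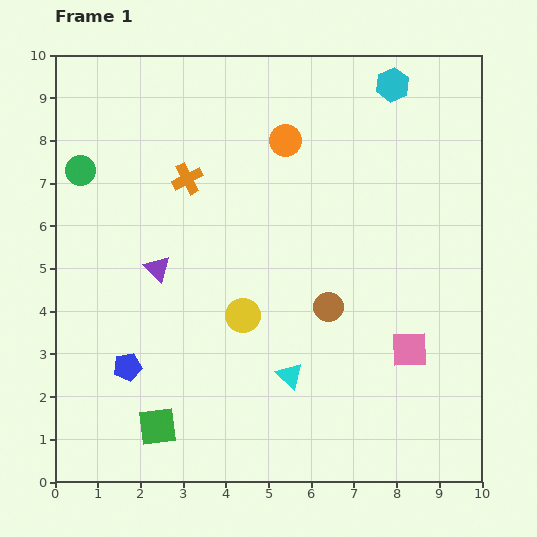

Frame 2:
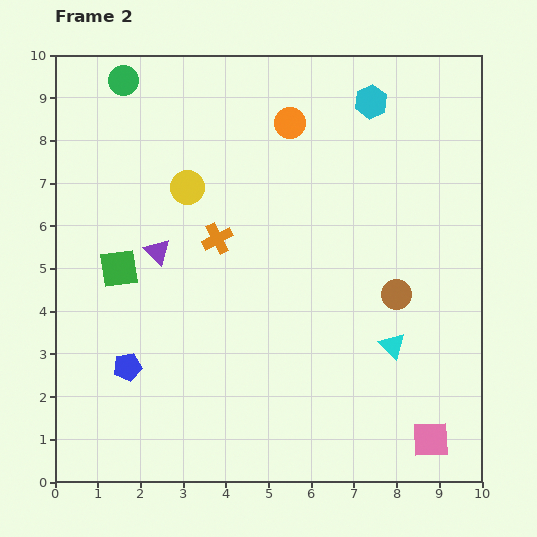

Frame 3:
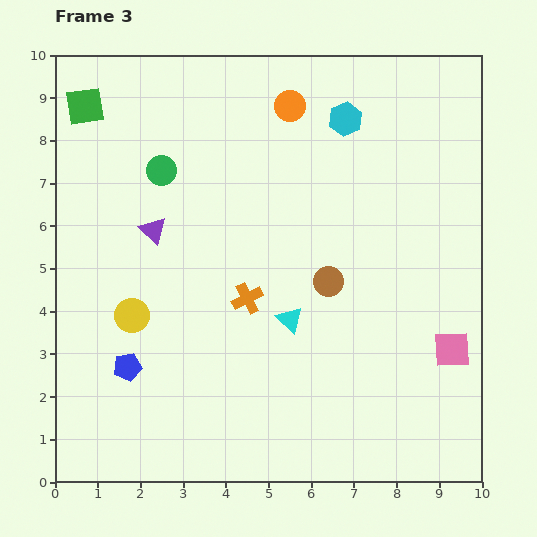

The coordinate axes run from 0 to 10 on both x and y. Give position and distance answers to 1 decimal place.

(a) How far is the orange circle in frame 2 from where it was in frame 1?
0.4

The orange circle moved from (5.4, 8.0) to (5.5, 8.4), a distance of √(0.1² + 0.4²) ≈ 0.4.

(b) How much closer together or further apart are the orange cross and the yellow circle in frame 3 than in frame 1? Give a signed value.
-0.8

Distance in frame 1: 3.5. Distance in frame 3: 2.7.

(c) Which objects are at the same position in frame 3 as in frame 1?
the blue pentagon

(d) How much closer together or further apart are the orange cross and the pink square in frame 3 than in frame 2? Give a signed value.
-2.0

Distance in frame 2: 6.9. Distance in frame 3: 4.9.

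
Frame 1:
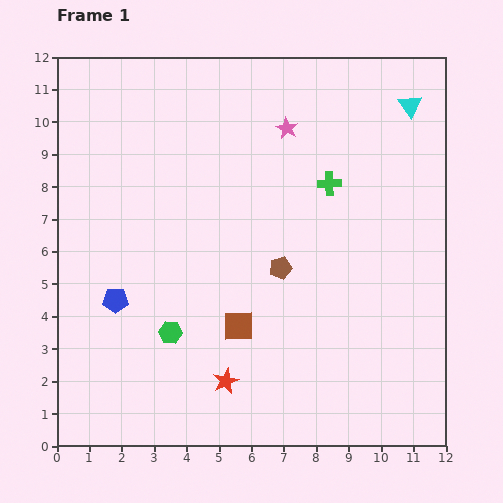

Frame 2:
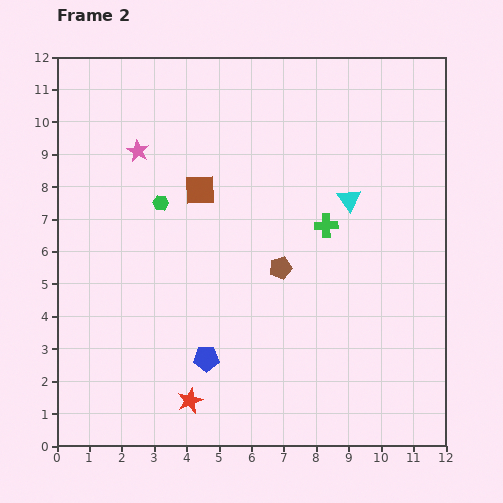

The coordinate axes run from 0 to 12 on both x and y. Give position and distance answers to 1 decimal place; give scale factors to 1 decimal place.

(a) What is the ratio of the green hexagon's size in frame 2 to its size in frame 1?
0.7×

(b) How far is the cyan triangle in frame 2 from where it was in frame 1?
3.5

The cyan triangle moved from (10.9, 10.5) to (9.0, 7.6), a distance of √(1.9² + 2.9²) ≈ 3.5.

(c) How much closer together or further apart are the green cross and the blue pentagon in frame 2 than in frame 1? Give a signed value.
-2.0

Distance in frame 1: 7.5. Distance in frame 2: 5.5.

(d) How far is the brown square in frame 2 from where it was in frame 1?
4.4

The brown square moved from (5.6, 3.7) to (4.4, 7.9), a distance of √(1.2² + 4.2²) ≈ 4.4.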